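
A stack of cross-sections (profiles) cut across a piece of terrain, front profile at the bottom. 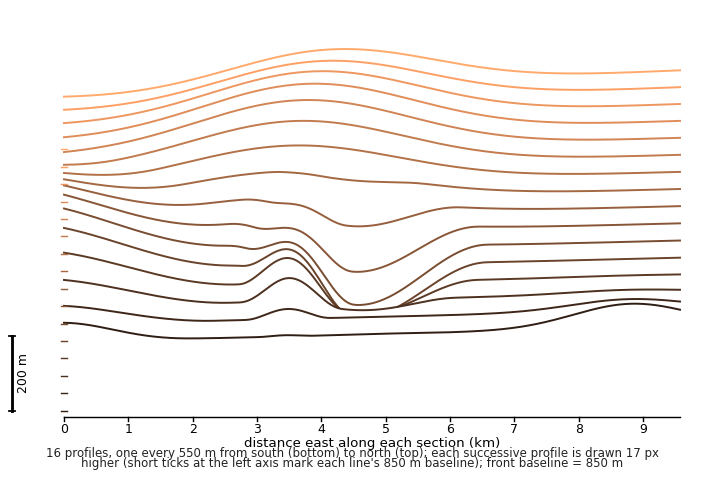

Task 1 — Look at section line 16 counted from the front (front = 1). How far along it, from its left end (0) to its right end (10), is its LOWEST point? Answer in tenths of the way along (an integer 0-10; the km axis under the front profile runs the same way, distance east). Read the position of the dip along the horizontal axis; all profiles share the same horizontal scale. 0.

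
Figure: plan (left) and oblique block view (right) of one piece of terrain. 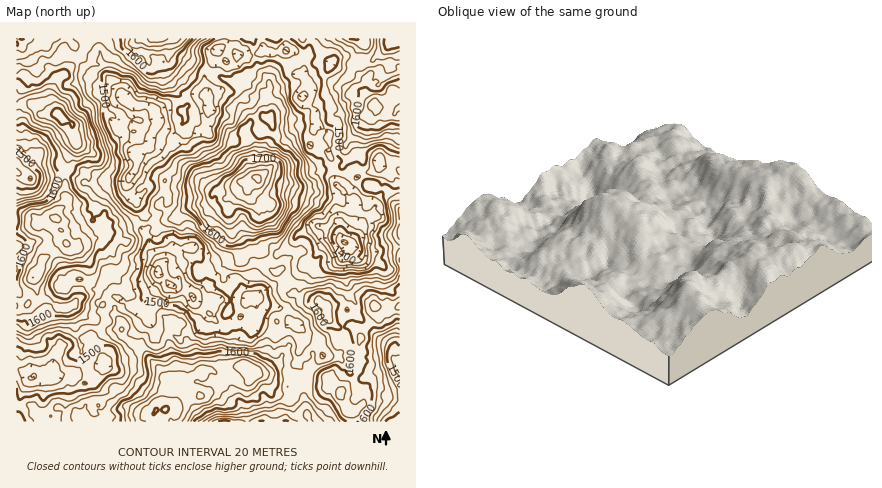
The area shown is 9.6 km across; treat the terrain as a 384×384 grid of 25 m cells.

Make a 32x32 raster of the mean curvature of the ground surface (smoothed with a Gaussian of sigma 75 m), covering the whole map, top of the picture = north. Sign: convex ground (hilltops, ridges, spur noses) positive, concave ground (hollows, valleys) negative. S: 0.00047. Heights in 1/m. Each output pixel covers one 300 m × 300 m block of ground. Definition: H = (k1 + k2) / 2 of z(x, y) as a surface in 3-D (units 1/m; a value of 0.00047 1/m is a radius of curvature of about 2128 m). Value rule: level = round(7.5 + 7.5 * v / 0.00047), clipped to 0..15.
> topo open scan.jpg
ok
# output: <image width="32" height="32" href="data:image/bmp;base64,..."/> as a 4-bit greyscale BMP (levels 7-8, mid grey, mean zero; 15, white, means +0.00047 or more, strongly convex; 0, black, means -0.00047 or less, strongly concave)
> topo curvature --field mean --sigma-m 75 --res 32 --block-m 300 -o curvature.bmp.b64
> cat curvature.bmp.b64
<image width="32" height="32" href="data:image/bmp;base64,Qk12AgAAAAAAAHYAAAAoAAAAIAAAACAAAAABAAQAAAAAAAACAAATCwAAEwsAABAAAAAAAAAAAAAAABEREQAiIiIAMzMzAERERABVVVUAZmZmAHd3dwCIiIgAmZmZAKqqqgC7u7sAzMzMAN3d3QDu7u4A////ADqlrGZa3I2paKg4Wzhvx0R8bny4vK3MjJ16qqk5fJ6IOWhWaFVIVm6nazxZbc1MfCEzdUl2aMqGaX+sOT6oabhFdWZwN02rn7q/6lWI1bihl3TcYlebemms3WXDsCTKgGmBO2V8sIFldTCmxHXF2TC5Q5ZK+HV3gVODVmRFltdyjKiXsupT7qZZR09SL7dn18pv+ziCibo2TYhWSZ6lP71ZlH9lPGg3FUhgGdj/mI+FvlBUd5h3AHmLWkeIR7bKd6/CNLKJkGjdeHiepFRJeBCq5ap2poQnlnbIhaZ8UgRpJon+iI5WdxB4Y4RKumAKVphKiXucS0Y1jKc3QJcCOMzOnIhLqGjNG6xJ/nQER2RF/95mbZZYep19OL+riEmXC2VK6nlSLmR5qaxtd5p4NUxgW7FoM5R2nLrKpou7FZ+4EEmjVXB8s9yJ3/qVN0lXVkmck6zGSWu5goq/3HhZlxWWBq7cUERnJmiJeGgGPVQGo0jvpniEhFULVlZnKC16Z1ho/YE3lEyETLscVkVF7KVc38qByMNNpxZq3plWlOudvp6ExUAwOLU7pIuwaEhfp0e2dzYClrdCM2a5cil+uG6UWoSRQazHlLy0rmZIp4k5ppnUhpjryaWEaqx1iQl5lWeHi1dZc3eGGCU0N1kFZEhXOFiHjpydUQAZKQlnZr8C"/>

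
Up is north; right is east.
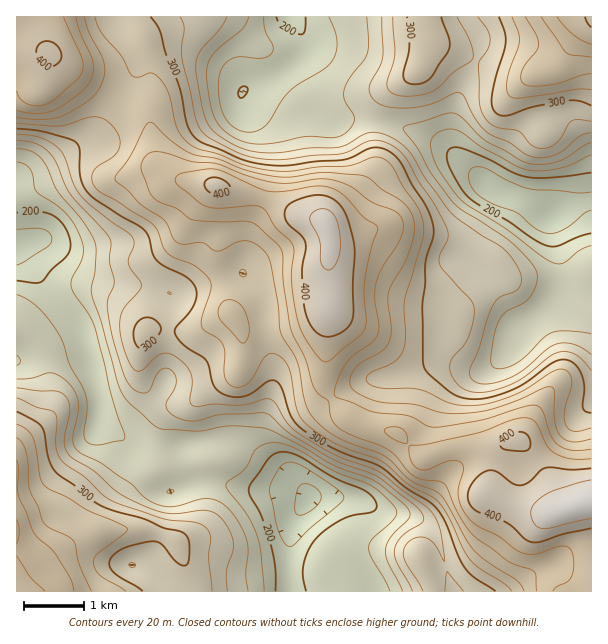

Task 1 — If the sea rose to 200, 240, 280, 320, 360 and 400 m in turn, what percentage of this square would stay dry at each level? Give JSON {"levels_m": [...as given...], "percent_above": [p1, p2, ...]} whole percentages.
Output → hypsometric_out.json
{"levels_m": [200, 240, 280, 320, 360, 400], "percent_above": [94, 73, 57, 36, 18, 5]}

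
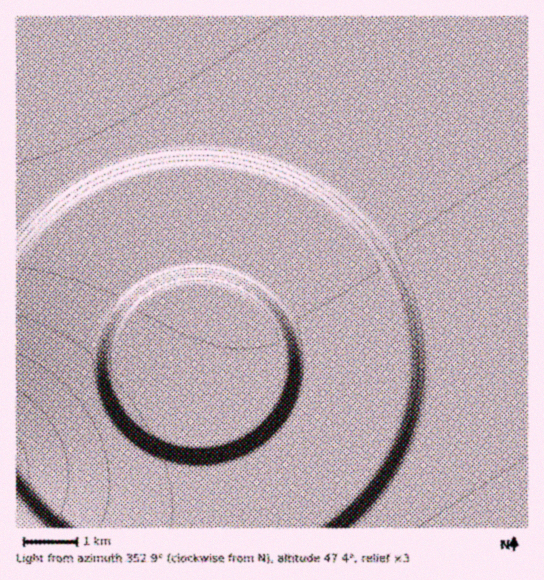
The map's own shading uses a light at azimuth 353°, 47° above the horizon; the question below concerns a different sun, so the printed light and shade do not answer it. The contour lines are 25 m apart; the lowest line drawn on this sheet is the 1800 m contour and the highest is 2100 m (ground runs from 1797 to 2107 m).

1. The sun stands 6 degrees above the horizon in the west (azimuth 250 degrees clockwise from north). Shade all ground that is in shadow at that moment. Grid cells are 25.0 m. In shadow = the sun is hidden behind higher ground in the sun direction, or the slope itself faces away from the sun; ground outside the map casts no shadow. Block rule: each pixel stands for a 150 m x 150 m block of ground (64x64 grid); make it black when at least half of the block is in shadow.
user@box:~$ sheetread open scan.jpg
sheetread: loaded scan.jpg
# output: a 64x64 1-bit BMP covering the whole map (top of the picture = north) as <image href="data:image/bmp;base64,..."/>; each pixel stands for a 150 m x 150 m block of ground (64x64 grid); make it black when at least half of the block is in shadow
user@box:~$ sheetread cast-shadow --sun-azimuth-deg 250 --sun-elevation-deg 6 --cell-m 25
<image width="64" height="64" href="data:image/bmp;base64,Qk0+AgAAAAAAAD4AAAAoAAAAQAAAAEAAAAABAAEAAAAAAAACAAATCwAAEwsAAAIAAAAAAAAA////AAAAAAAAAAAAAAAAAAAAAAAAAAAAAAAAAAAwAAAAAAAAABgAAAAAAAAADAAAAAAAAAAOAAAAAAAAAAcAAAAAAAAAA4AAAAAAAAADwAAAAAAAAAHAAAAAAAAAAeAAAAAAAwAA4AAAAAADwADwAAAAAAHgAPAAAAAAAPgAcAAAAAAAfAB4AAAAAAB+AHgAAAAAAH4AeAAAAAAAPwB4AAAAAAA/gHgAAAAAAD+AfAAAAAAAP4B8AAAAAAA/gHwAAAAAAH+AfAAAAAAAf4B4AAAAAAD/gHgAAAAAAP+A+AAAAAAB/wD4AAAAAAP/APgAAAAAD/4B8AAAAAA//AHwAAAAB//4A/AAAAAD/+AD4AAAAAAOAAfgAAAAAAAAB8AAAAAAAAAPgAAAAAAAAB+AAAAAAAAAPwAAAAAAAAB+AAAAAAAAAPwAAAAAAAAB+AAAAAAAAAfwAAAAAAAAH8AAAAAAAAB/gAAAAAAAAf4AAAAAAAAf8AAAAAAAAP+AAAAAAAAAAAAAAAAAAAAAAAAAAAAAAAAAAAAAAAAAAAAAAAAAAAAAAAAAAAAAAAAAAAAAAAAAAAAAAAAAAAAAAAAAAAAAAAAAAAAAAAAAAAAAAAAAAAAAAAAAAAAAAAAAAAAAAAAAAAAAAAAAAAAAAAAAAAAAAAAAAAAAAAAAAAAAAAAAAAAAAAAAAA=="/>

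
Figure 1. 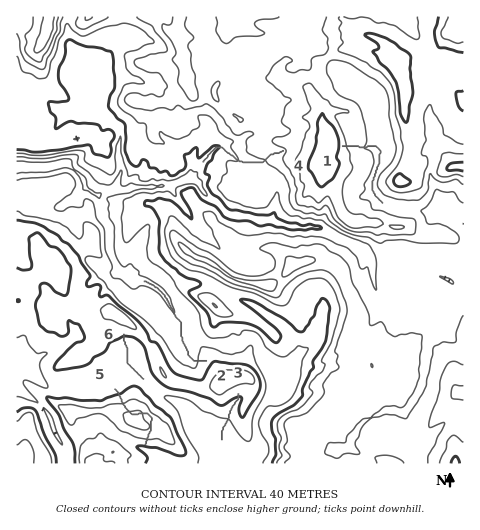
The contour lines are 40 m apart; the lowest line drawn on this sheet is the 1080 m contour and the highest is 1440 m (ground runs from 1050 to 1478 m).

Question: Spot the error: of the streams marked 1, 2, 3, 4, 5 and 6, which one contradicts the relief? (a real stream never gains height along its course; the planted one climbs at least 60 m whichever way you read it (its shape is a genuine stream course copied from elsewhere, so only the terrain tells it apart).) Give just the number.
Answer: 5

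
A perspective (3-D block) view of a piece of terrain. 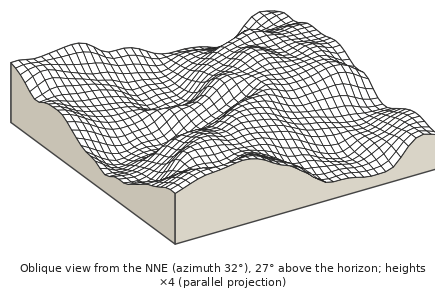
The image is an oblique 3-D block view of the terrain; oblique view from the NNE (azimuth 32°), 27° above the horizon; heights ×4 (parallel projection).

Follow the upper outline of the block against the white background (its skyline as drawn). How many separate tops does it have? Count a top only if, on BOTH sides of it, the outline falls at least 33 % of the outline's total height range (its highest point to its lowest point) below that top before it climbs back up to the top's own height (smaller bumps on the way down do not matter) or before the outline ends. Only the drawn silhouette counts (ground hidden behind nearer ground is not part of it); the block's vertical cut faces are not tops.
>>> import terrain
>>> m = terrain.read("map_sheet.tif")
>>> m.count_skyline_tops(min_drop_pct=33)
1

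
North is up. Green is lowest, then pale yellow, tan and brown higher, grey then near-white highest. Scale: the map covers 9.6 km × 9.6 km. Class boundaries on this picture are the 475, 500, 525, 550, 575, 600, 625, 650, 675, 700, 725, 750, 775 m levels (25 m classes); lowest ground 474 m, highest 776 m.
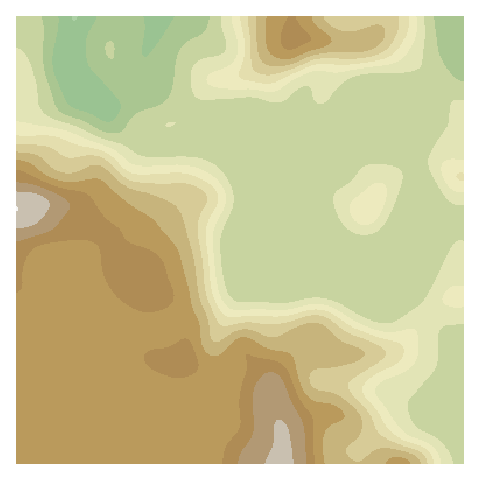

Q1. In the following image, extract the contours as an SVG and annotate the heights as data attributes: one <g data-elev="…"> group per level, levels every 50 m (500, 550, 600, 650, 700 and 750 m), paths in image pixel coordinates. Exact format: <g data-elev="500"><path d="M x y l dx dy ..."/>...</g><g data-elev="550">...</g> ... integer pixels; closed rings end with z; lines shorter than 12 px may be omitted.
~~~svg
<g data-elev="500"><path d="M97 17l-10 19-1 18 5 15 29 34 1 5-3 7-5 5-4 2-6-1-13-8-17-6-5-3-3-6-10-22-2-12 0-12 5-25 0-10"/><path d="M174 17l-15 24-11 14-3 2-3-5 3-24-2-11"/></g><g data-elev="550"><path d="M453 463l-3-10-8-11-28-17-4-9-2-12 2-5 21-24 5-8 2-10 0-21 2-7 6-3 17-3"/><path d="M463 241l-5 0-6 6-17 34-13 21-22 16-9 5-9 0-11-3-34-18-14-4-12 0-28 5-40-1-7-1-6-4-3-7-5-24-1-29 11-28 2-10-3-14-9-14-11-8-14-5-15-2-29 1-12-1-18-11-24-8-21-10-30-11-6-5-3-6-3-21-7-24-5-8-7-4"/><path d="M360 235l9 0 7-3 6-5 6-9 7-16 8-22-1-7-4-5-16-4-17 2-4 3-10 12-16 12-1 4 0 7 6 17 9 9z"/><path d="M166 126l6 0 3-3-2-1-5 1-3 2z"/><path d="M463 100l-7 0-4 3-4 22-16 25-4 12 4 12 14 23 8 7 9 1"/><path d="M221 17l1 10 4 16 0 6-5 5-20 5-8 7-2 7 0 9 2 9 3 6 10 3 45-3 27 6 8-3 14-12 7-2 4 3 3 12 6 3 7-3 15-18 12-6 16-3 36-2 13-4 3-5 3-23-1-23"/></g><g data-elev="600"><path d="M434 463l-3-8-5-6-25-10-12-9-12-19-14-19 0-6 6-7 26-14 6-5 3-10-4-6-42-14-26-17-11-3-10 0-21 5-12 1-26 0-21 1-4-1-5-4-7-11-3-11-6-49 1-17 10-18 1-6-2-8-6-8-13-7-14-4-40 1-11-1-7-4-13-12-7-5-29-8-20-7-10-2-29 0"/><path d="M463 173l-4 0-3 3 3 3 4 1"/><path d="M241 17l4 32-1 10-5 17 6 4 22 4 9-2 39-18 36 0 24-3 13-4 9-7 9-14 3-9 0-10"/></g><g data-elev="650"><path d="M420 463l-2-5-5-4-25-6-12 2-18 12-4-1-6-6-2-4 1-4 10-9 5-7 0-8-2-7-7-10-13-10-7-3-19-5-4-5-1-7 3-5 3-2 21-2 20-5 7-5 1-4-4-5-20-8-18-15-7-3-8 1-34 14-7-1-15-6-9-1-8 3-16 9-5-1-3-5-2-16-9-22-5-38-10-38-5-11-5-6-20-9-28-9-21-17-6-4-7 0-16 7-12 1-10-4-16-14-21-3"/><path d="M256 17l1 28 2 11 5 7 8 3 18-1 19-9 11-2 15-2 21 1 11-2 11-6 7-9 0-7-4-4-7 0-20 6-10 0-14-6-4-4-2-4"/></g><g data-elev="700"><path d="M315 463l-2-44-14-22-12-27-3-5-6-3-30-8-3 2 2 7 0 7-7 26 0 30-3 6-11 15-3 16"/><path d="M172 377l8 1 7-1 7-4 4-4 0-6-3-10-5-11-3-3-5 0-15 8-16 3-6 5 0 6 5 6 9 6z"/><path d="M17 292l4-4 3-22 4-10 5-7 13-5 35-4 11 2 6 4 5 25 4 12 9 12 13 11 14 6 11 0 15-6 4-5 1-4-9-32-4-7-10-8-24-9-8-12-16-14-14-20-7-3-27-6-30-14-8-2"/><path d="M288 17l-6 14-1 9 2 7 7 3 16-7 5-4-11-14-4-8"/></g><g data-elev="750"><path d="M294 463l-6-34-4-6-5-3-2 0-2 4-2 21-8 18"/><path d="M17 229l12-3 9-4 9-11 2-7-3-5-7-4-22-3"/></g>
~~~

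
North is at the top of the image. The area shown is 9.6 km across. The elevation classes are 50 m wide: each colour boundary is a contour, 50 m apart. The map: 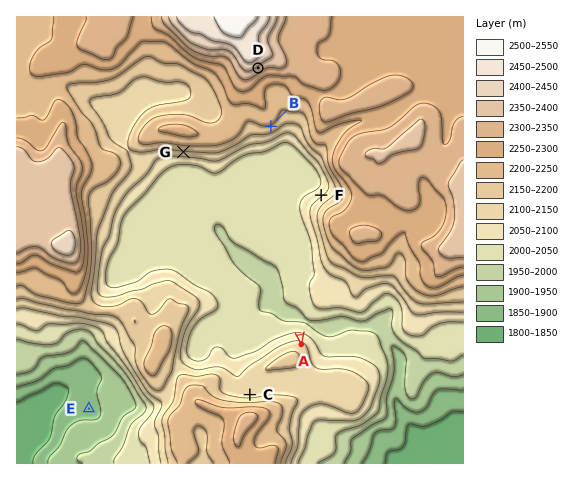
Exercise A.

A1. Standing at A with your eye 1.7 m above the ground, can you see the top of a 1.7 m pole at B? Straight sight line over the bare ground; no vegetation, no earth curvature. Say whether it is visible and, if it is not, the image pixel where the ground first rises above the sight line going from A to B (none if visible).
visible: true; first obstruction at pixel None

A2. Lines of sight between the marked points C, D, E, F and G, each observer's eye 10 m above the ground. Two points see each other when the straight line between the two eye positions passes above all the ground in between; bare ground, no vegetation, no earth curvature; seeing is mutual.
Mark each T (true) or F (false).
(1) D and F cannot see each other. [F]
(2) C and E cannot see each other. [T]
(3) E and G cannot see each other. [T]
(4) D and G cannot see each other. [T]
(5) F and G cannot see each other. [F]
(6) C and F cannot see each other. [T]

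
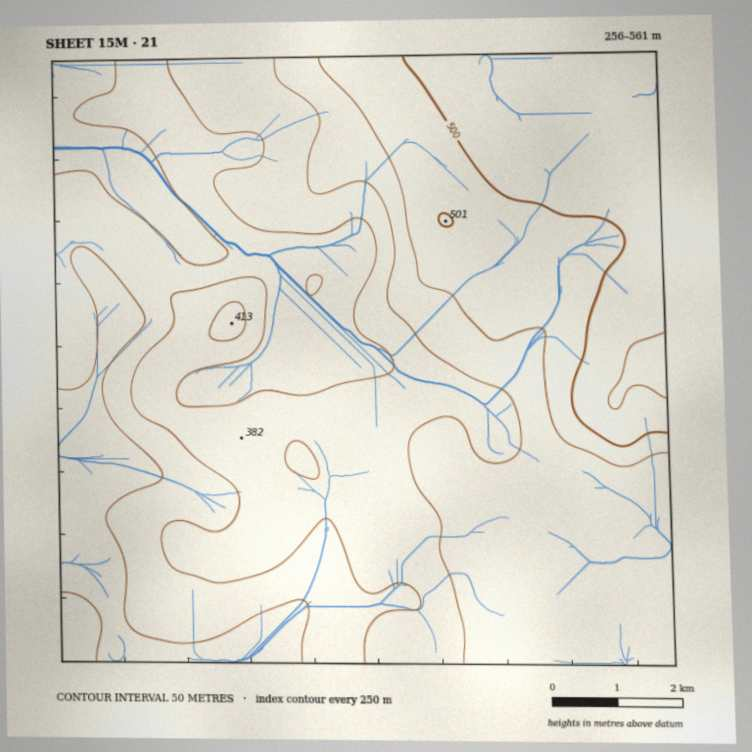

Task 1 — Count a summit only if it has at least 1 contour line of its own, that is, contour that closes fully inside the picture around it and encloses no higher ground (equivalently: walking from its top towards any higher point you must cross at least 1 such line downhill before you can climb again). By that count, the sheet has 1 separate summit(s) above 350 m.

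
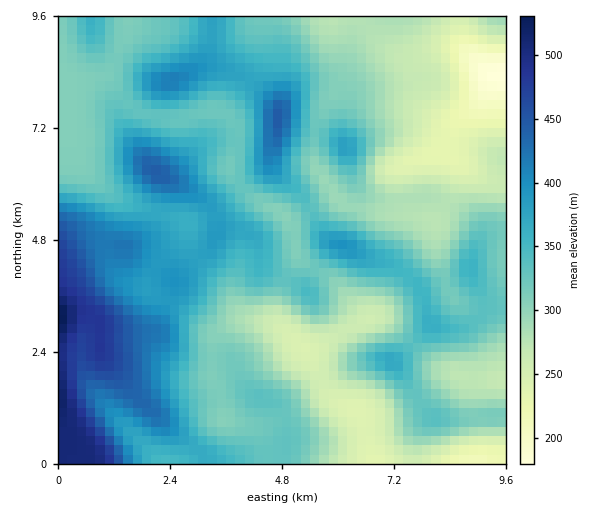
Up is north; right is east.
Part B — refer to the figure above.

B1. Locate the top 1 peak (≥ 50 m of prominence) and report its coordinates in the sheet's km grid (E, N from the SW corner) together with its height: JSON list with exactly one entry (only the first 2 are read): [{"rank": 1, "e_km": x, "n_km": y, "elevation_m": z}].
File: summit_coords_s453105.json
[{"rank": 1, "e_km": 4.71, "n_km": 7.44, "elevation_m": 447}]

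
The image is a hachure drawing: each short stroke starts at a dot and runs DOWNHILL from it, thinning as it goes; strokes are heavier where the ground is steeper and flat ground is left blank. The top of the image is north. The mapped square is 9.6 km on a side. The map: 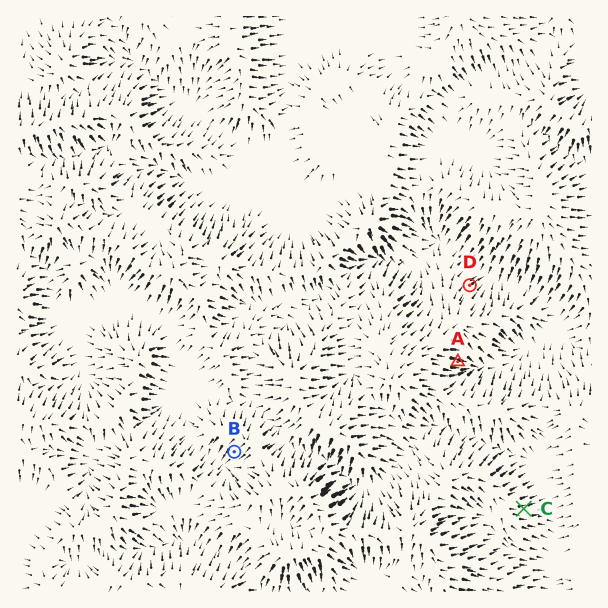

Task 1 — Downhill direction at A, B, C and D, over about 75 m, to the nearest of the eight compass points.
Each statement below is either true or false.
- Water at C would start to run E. true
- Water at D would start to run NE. true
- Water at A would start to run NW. false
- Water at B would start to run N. false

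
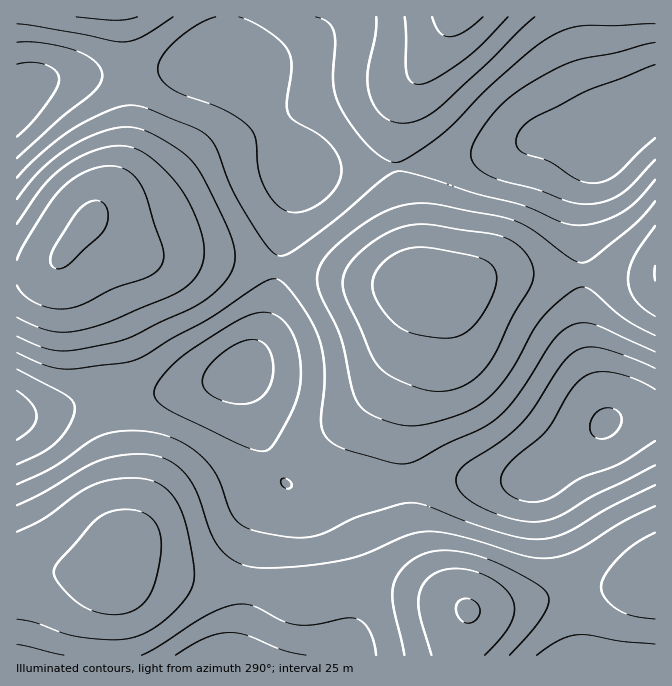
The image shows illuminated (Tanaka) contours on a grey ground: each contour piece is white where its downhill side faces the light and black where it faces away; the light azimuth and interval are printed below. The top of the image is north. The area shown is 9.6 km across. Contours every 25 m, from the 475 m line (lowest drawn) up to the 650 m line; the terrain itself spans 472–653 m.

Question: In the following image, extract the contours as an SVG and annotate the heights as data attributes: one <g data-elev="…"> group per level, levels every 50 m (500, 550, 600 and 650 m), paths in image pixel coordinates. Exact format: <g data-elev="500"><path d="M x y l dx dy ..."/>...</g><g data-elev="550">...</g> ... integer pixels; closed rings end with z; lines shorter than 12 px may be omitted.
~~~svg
<g data-elev="500"><path d="M655 441l-33 22-42 15-25 17-11 6-14 1-13-3-11-7-5-9 1-8 4-8 10-10 29-25 8-10 18-32 7-8 7-6 13-4 16 1 21 6 20 10"/><path d="M234 404l-15-5-12-7-5-9 2-10 12-15 18-13 15-5 11 1 7 6 5 11 1 14-3 13-6 10-9 6-10 3z"/><path d="M17 391l15 12 3 7 2 7-2 6-4 5-14 12"/><path d="M655 138l-40 38-10 5-11 2-15-3-30-19-25-8-6-5-2-6 1-7 4-7 14-11 53-27 67-25"/><path d="M17 64l15-2 13 3 10 5 4 8-2 10-10 15-15 19-15 15"/></g><g data-elev="550"><path d="M176 655l29-17 14-4 11-2 15 3 37 15 24 5"/><path d="M655 485l-46 23-42 24-15 6-15 1-15-1-20-5-35-11-40-16-15-3-12 1-40 12-33 16-15 5-22 0-35-6-13-6-8-8-5-10-12-32-7-10-10-10-11-9-14-7-15-5-15-3-25 0-20 5-12 6-34 25-37 17"/><path d="M17 353l27 12 20 4 13 0 55-8 13-6 27-17 37-19 53-36 8-4 7 0 10 7 13 18 13 19 7 17 3 15 2 18-4 49 1 8 3 6 8 7 12 6 45 13 12 2 8-1 8-3 29-16 35-16 15-10 10-10 11-14 36-54 8-9 10-6 12-2 11 2 60 27"/><path d="M655 180l-18 21-15 11-23 10-22 3-17-3-40-18-45-11-58-18-20-4-15 9-43 37-35 27-16 10-8 2-6-3-7-7-23-36-14-25-14-37-6-10-14-10-52-21-12-2-14 2-38 17-15 10-18 14-30 30"/><path d="M17 24l107 18 8-1 10-4 31-20"/><path d="M315 17l12 5 7 10 1 11-2 40 3 14 6 13 13 20 15 18 14 10 11 5 13-5 32-22 59-58 35-30 20-13 15-7 13-2 73-2"/></g><g data-elev="600"><path d="M510 655l21-23 12-17 6-13-2-8-4-6-9-6-39-20-27-9-23-3-17 2-13 6-13 10-7 12-2 10 0 12 11 53"/><path d="M17 619l18 4 29 10 15 4 33 3 20-2 22-10 22-18 14-18 3-8 1-10-6-42-8-25-6-10-7-8-8-6-10-3-12-2-15 0-14 2-13 4-17 9-34 26-27 13"/><path d="M655 533l-20 11-15 13-14 17-5 13 1 7 3 4 14 12 15 6 21 3"/><path d="M426 390l21 1 18-6 17-13 13-18 17-37 18-29 4-11-1-10-5-10-8-10-10-7-18-6-57-9-13-1-12 1-17 5-18 10-18 15-11 13-3 12 1 13 31 69 7 8 10 7 18 8z"/><path d="M17 317l23 11 18 4 20-1 26-8 65-26 15-9 9-8 6-8 4-10 1-10-2-15-5-17-8-18-10-15-12-15-15-14-13-8-12-4-13 0-16 3-16 7-16 9-22 21-27 38"/><path d="M655 226l-21 31-5 11-1 10 2 12 5 10 9 8 11 8"/><path d="M405 17l2 56 4 9 7 2 7-1 10-4 29-19 18-16 26-27"/></g><g data-elev="650"><path d="M463 622l5 1 5-1 4-4 3-4-2-9-8-6-8 0-6 6 1 9z"/><path d="M56 268l6 0 6-3 36-34 3-8 1-8-2-8-4-5-7-2-7 2-8 6-6 9-23 36 0 11z"/></g>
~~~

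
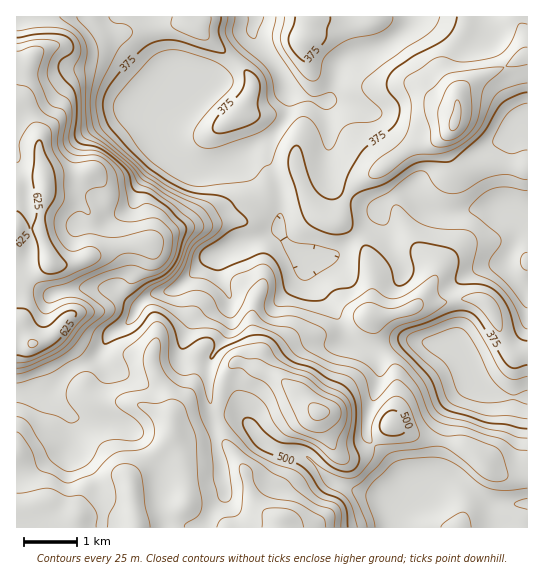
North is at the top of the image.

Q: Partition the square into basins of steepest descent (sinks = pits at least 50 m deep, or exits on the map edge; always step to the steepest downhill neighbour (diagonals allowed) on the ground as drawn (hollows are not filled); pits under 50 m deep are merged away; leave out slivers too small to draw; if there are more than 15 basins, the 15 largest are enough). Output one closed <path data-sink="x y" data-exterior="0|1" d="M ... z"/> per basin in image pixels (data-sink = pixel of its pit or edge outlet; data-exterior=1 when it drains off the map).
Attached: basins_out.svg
<path data-sink="257 17" data-exterior="1" d="M527 16l-511 1 1 511 511-1-1-51-21 0-9-3-34-26-46-11-26-13 5-16 1-26-2-12-16-30-8-21-3-1 4-18 0-29-3-11-9-20-11-11-12-6 10-25 12-16 23-12 25-20 11-5 16-3 18-12 5-15 0-19 10-11 61-29z"/><path data-sink="527 218" data-exterior="1" d="M527 56l-4 0-17 11-28 10-11 7-10 11 0 19-2 9-9 12-12 6-16 3-11 5-25 20-23 12-8 9-14 32 12 6 11 11 7 12 5 19 0 29-4 16 2 2 33-5 16-8 58-5 9 4 6 7 15 35 7 7 14-1z"/><path data-sink="469 371" data-exterior="0" d="M477 299l-58 5-16 8-32 6 8 21 17 34 1 25-6 25 26 13 46 11 34 26 9 3 21 0 1-123-14-1-7-7-15-35-6-7z"/>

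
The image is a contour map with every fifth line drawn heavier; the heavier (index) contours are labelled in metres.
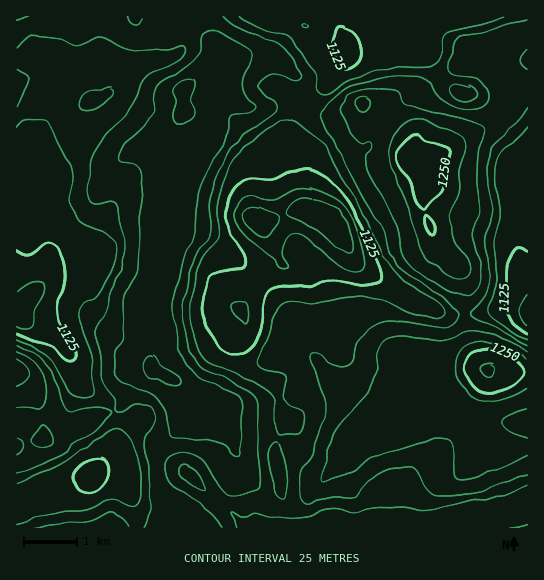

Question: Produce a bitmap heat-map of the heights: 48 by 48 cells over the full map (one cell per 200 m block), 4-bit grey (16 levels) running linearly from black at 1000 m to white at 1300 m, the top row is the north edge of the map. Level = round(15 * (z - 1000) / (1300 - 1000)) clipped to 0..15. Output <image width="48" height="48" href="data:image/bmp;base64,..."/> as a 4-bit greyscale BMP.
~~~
<image width="48" height="48" href="data:image/bmp;base64,Qk32BAAAAAAAAHYAAAAoAAAAMAAAADAAAAABAAQAAAAAAIAEAAATCwAAEwsAABAAAAAAAAAAAAAAABEREQAiIiIAMzMzAERERABVVVUAZmZmAHd3dwCIiIgAmZmZAKqqqgC7u7sAzMzMAN3d3QDu7u4A////AIiImZmZmZmZqZiHd3d3dnd3d3d3dmZ3d3d3iIiZiJmZqYiIiIiId3h3d3d3d3d3dnd3d3eId5mpmIiIiIiJmIiIiIiIiId3d3d3dmZ3d5mZiImZmHiZqZmYiIiZmZmIh4d3ZmZmZ5mYeJqqmHiaqqqZiImZqqqZmJiHdmZmZ5mHiJqqmHiZqqqpmZmZqqqqqaqZh2ZmeJmYiaqqmHiJqqqqqpmaqqqqqqqqmHdmeJmZmqqqmHiImqqqqqqqqqqqqqqqqZh3eJqqqqqqmIiImqqqqqqqqqqqqqqqmZmIiJmqqqqqmHd4mqqqqqqqqqqqqqqqmZmZiImqqqqqmHd4iaqqqqqqqqqqqqqqmIiZmZqru7uqmHeIiaqqqqqqqqu7qqqqh3iJqqq7u7qpiHiImaqqqqqqq7zMu7uph3iaqru7uqqYd3iImZqqqqq6q83d3Muodniaq7y7qZiHd3iImZmqqqq7vN7u3bqXZniaq8u6mHd3eIiJmZmaqqqqvN7t3Kl3Zniqq7uql3ZmeIiJmImaqqqqq83dy3ZmZnmqqruqh2ZmZ4iIiIiaqqqqqru7qFVmZ4maqrupdmZVZ4iIiIiZqqqZmqqZhkVmZ4iaq7updmZVZ4iIiZiImZiIiZmHZUVWZ4iaq7updmVVZ4iIiIiIiHd3iZh2ZVVWZ3iKqrqphmVVZnd3d4iId3d4mqmHZVVWZ3eJqqqqh2ZWZmZmZ3d3d3iJqqqHZWVWZmd5qqqqh2ZmZmZmZmZmZ4mru7qXZmZmZmZ4mqqql2ZmZVVVVVVWeJq7zLqHZmZmZmZ4mqqqmHZmZVVVVURWiau8zLqHZmZmZmd4mqqqqYdmVFVVVDRXiqvMy6mHZmZmd3d4mqqqqYdlREVVQzRnmqvMy6mHZmZnd4iJmqqqqodUM0REMzV4mrzcuqqXZmZ3eIiJmqqqqodUNEQzM0Z5qrzMu6qXZmd3eImZmqqqqodURVRDRFeJqrzcy6qXZmZ3eJmZmqqqqodmVmVVVWiaq83dy6qXZmZneJmpmqqqqpd2ZmZmZniqq83dy6qHZmd3eImqqqqqqph2ZmZmZ4mqrN3dy6qHZnd3eImqqqqruql3ZmZmZ5mqvN3dzLqHd3d3iImaqqqru6qHd2ZneJqqvN3dzLqYd3d3iIiaqqqru6qYd3d3iZqqq83MzLqZh3d4iIiJqqq7u6qpmHd4iaqqq8zLu6qpmIiIiIiImaq8u6qqqYiImaq6qru6qqqqmYiIiZmYmaq8u6qqqpiImau7qqqqmYmaqZiIiJmZiaq7u7qqmYiIiJq7qqqZh3iaqZmIiImZiZq7u7qqmIiId4maqqqYiIiaqpmYiIiIiZmru7qqmZmYd3d4iZiImZmqqYiImZiIiImZq7qqqZmHd2Z3d3d4mqqqmYiImZiIiZmZmrqqqpmHdmZnd2Z3iaqqmZiJmZmZmZmZmqqqqZh3dmZndmd3iaqqqZmZmZmZmZmZqqqZiHd3dmZ3d3d3eImZqpmZqqqpmZmaqqmId3d3dmd3d3d3d3d4mQ=="/>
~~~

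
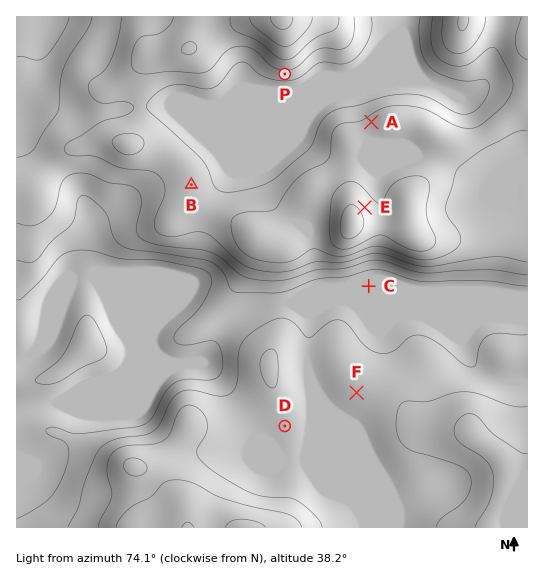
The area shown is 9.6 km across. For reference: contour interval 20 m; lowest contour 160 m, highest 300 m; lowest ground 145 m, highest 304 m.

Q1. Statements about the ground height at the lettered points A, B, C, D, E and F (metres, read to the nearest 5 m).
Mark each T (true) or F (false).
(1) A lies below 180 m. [F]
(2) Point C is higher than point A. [F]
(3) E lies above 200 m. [T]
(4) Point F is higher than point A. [F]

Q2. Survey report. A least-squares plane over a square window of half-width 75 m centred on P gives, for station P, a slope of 6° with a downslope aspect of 181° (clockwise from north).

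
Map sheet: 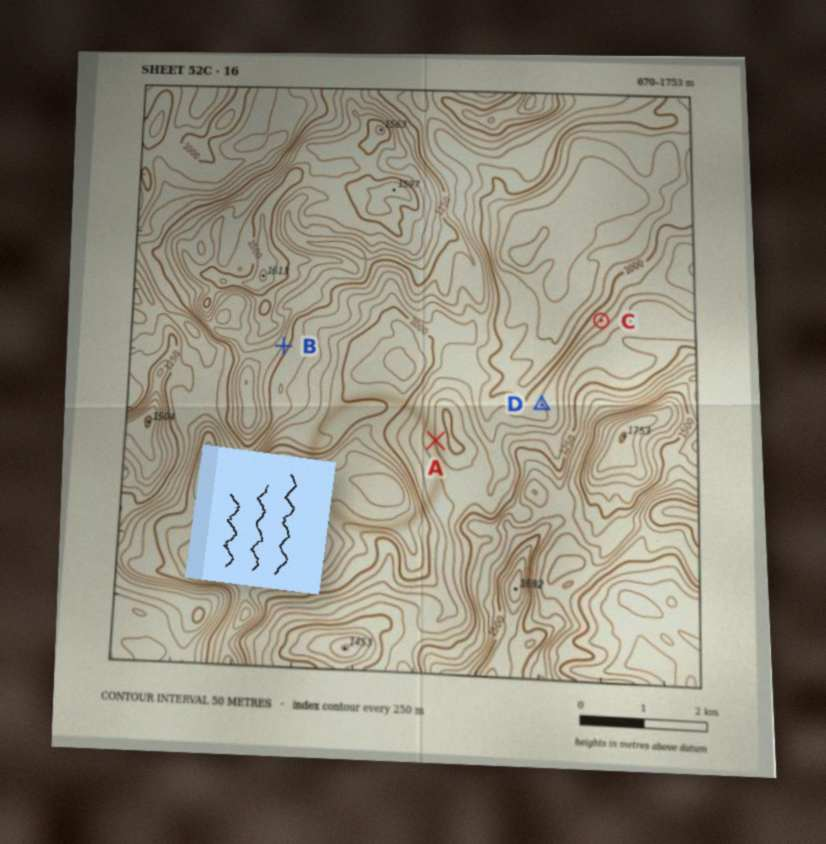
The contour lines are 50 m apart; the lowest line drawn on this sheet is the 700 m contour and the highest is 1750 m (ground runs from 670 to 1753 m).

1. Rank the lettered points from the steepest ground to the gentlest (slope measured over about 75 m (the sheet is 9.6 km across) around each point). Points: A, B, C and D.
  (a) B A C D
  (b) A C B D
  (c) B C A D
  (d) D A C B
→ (c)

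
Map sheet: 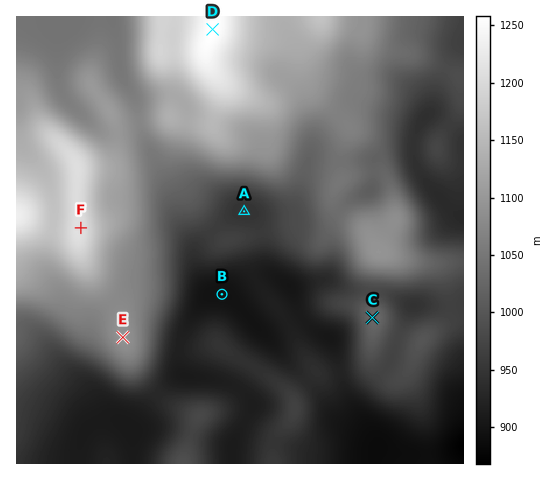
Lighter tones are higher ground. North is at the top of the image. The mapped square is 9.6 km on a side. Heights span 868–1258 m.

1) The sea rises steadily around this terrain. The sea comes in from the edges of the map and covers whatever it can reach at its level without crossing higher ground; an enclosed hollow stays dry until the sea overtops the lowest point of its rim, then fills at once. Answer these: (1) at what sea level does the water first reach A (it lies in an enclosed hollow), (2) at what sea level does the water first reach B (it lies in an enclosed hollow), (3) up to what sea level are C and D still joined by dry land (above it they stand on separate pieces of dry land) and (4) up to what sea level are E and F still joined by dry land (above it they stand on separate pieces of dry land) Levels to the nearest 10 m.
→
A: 960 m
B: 920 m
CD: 980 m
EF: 1080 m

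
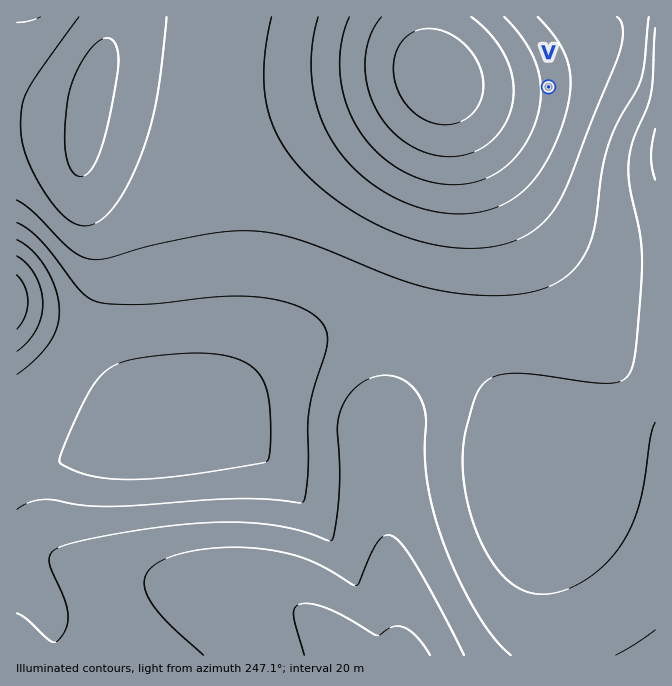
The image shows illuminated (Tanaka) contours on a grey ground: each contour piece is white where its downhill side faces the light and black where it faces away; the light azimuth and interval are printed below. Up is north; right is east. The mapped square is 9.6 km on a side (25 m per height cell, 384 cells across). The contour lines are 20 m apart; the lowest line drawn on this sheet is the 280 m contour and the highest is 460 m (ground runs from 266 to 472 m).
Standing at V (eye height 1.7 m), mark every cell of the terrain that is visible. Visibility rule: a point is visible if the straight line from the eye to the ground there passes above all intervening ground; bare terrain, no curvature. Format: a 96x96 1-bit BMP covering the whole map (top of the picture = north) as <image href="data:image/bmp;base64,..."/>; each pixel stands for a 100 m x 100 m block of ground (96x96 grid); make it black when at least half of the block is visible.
<image width="96" height="96" href="data:image/bmp;base64,Qk2+BAAAAAAAAD4AAAAoAAAAYAAAAGAAAAABAAEAAAAAAIAEAAATCwAAEwsAAAIAAAAAAAAA////AAAAAAAAAAAAAAAAAAAAAAAAAAAAAAAAAAAAAAAAAAAAAAAAAAAAAAAAAAAAAAAAAAAAAAAAAAAAAAAAAAAAAAAAAAAAAAAAAAAAAAAAAAAAAAAAAAAAAAAAAAAAAAAAAAAAAAAAAAAAAAAAAAAAAAAAAAAAAAAAAAAAAAAAAAAAAAAAAAAAAAAAAAAAAAAAAAAAAAAAAAAAAAAAAAAAAAAAAAAAAAAAAAAAAAAAAAAAAAAAAAAAAAAAAAAAAAAAAAAAAAAAAAAAAAAAAAAAAAAAAAAAAAAAAAAAAAAAAAAAAAAAAAAAAAAAAAAAAAAAAAAAAAAAAAAAAAAAAAAAAAAAAAAAAAAAAAAAAAAAAAAAAAAAAAAAAAAAAAAAAAAAAAAAAAAAAAAAAAAAAAAAAAAAAAAAAAAAAAAAAAAAAAAAAAAAAAAAAAAAAAAAAAAAAAAAAAAAAAAAAAAAAAAAAAAAAAAAAAAAAAAAAAAAAAAAAAAAAAAAAAAAAAAAAAAAAAAAAAAAAAAAAAAAAAAAAAAAAAAAAAAAAAAAAAAAAAAAAAAAAAAAAAAAAAAAAAAAAAAAAAAAAAAAEAAAAAAAAAAAAAAAOAAAAAAAAAAAAAAAOAAAAAAAAAAAAAAAfAAAAAAAAAAAAAAA/AAAAAAAAAAAAAAD/gAAAAAAAAAAAAAH/wAAAAAAAAAAAAAP/wAAAAAAAABAAAAP/4AAAAAAAADgAAAf/4AAAAAAAADwAAAf/8AAAAAAAAD4AAAP/+AAAAAAAAD8AAAP//AAAADAAAD+AAAH//gAAAfwAAD/AAAD//wAAB/4AAD/AAAB//4AAf/8AAD/AAAA///gH//+AAD/AAAAf//////+AAD/AAAAP///////AAD/AAAAH///////AAD/AAAAD///////AAD+AAAAB///////AAD+AAAAB///////gAD8AAAAA///////gAD4AAAAA///////gAD4AAAAA///////gADwAAAAA///////gADgAAAAA///////gADAAAAAA///////gAAAAAAAA///////wAAAAAAAA///////wAAAAAAAA///////wAAAAAAAA///////wAAAAAAAB///////4AAAAAAAB///////8AAAAAAAB///////8AAAAAAAB////////AAAAAAAD////////wAAAAAAD/////////8AAAAAD/////////8AAAAAD/////////8AAAAAD/////////8AAAAAH/////////8AAAAAH/////////8AAAAAH/////////8AAAAAH/////////8AAAAAH/////////8AAAAAP/////////8AAAAAP/////////8AAAAAP///////+AcAAAAAP///////8AMAAAAAP///////8AMAAAAAP///////8AEAAAAAP///////8AEAAAAAP///////8AEAAAAAP///////8AEAAAAAP///////8AEAAAAAP///////8AEAAAAAP///////8AEAAAAAP///////8AE="/>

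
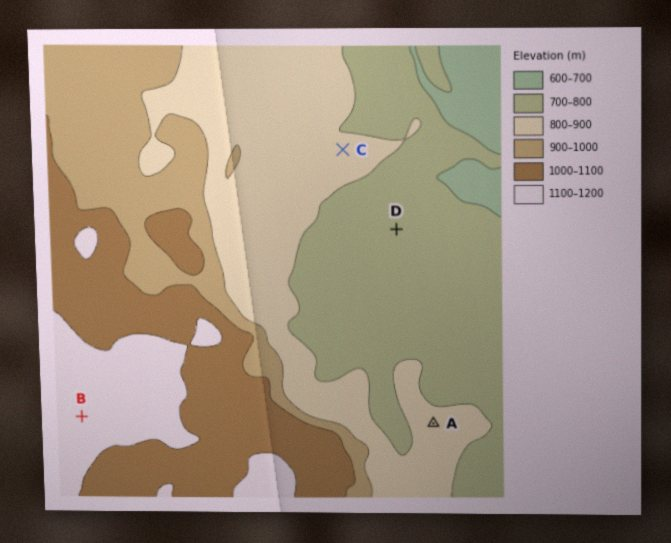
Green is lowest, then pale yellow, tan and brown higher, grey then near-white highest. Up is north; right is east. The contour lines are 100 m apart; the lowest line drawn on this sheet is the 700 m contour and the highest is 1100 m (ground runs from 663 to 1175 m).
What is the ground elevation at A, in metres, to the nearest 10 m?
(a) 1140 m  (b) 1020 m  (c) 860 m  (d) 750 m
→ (c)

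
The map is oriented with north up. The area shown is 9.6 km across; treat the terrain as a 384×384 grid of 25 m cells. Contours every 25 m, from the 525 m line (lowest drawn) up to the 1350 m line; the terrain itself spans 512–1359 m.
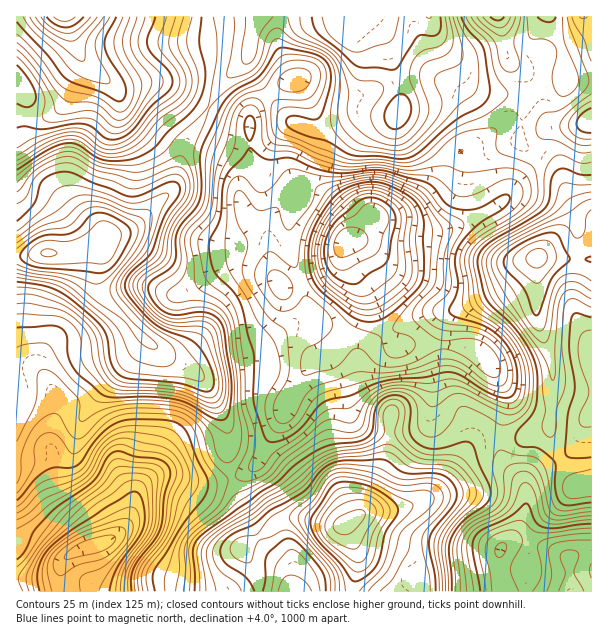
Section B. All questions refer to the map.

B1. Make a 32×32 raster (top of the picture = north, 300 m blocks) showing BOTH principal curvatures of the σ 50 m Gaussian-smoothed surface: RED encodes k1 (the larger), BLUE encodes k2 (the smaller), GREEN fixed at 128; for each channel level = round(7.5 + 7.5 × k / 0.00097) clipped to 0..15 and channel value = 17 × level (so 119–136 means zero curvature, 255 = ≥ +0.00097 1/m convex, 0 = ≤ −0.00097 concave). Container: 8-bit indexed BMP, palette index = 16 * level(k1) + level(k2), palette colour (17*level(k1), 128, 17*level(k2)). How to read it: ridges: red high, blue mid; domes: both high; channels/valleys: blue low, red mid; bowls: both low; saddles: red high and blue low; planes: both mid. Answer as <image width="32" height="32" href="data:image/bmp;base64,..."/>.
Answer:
<image width="32" height="32" href="data:image/bmp;base64,Qk02CAAAAAAAADYEAAAoAAAAIAAAACAAAAABAAgAAAAAAAAEAAATCwAAEwsAAAABAAAAAAAAAIAAABGAAAAigAAAM4AAAESAAABVgAAAZoAAAHeAAACIgAAAmYAAAKqAAAC7gAAAzIAAAN2AAADugAAA/4AAAACAEQARgBEAIoARADOAEQBEgBEAVYARAGaAEQB3gBEAiIARAJmAEQCqgBEAu4ARAMyAEQDdgBEA7oARAP+AEQAAgCIAEYAiACKAIgAzgCIARIAiAFWAIgBmgCIAd4AiAIiAIgCZgCIAqoAiALuAIgDMgCIA3YAiAO6AIgD/gCIAAIAzABGAMwAigDMAM4AzAESAMwBVgDMAZoAzAHeAMwCIgDMAmYAzAKqAMwC7gDMAzIAzAN2AMwDugDMA/4AzAACARAARgEQAIoBEADOARABEgEQAVYBEAGaARAB3gEQAiIBEAJmARACqgEQAu4BEAMyARADdgEQA7oBEAP+ARAAAgFUAEYBVACKAVQAzgFUARIBVAFWAVQBmgFUAd4BVAIiAVQCZgFUAqoBVALuAVQDMgFUA3YBVAO6AVQD/gFUAAIBmABGAZgAigGYAM4BmAESAZgBVgGYAZoBmAHeAZgCIgGYAmYBmAKqAZgC7gGYAzIBmAN2AZgDugGYA/4BmAACAdwARgHcAIoB3ADOAdwBEgHcAVYB3AGaAdwB3gHcAiIB3AJmAdwCqgHcAu4B3AMyAdwDdgHcA7oB3AP+AdwAAgIgAEYCIACKAiAAzgIgARICIAFWAiABmgIgAd4CIAIiAiACZgIgAqoCIALuAiADMgIgA3YCIAO6AiAD/gIgAAICZABGAmQAigJkAM4CZAESAmQBVgJkAZoCZAHeAmQCIgJkAmYCZAKqAmQC7gJkAzICZAN2AmQDugJkA/4CZAACAqgARgKoAIoCqADOAqgBEgKoAVYCqAGaAqgB3gKoAiICqAJmAqgCqgKoAu4CqAMyAqgDdgKoA7oCqAP+AqgAAgLsAEYC7ACKAuwAzgLsARIC7AFWAuwBmgLsAd4C7AIiAuwCZgLsAqoC7ALuAuwDMgLsA3YC7AO6AuwD/gLsAAIDMABGAzAAigMwAM4DMAESAzABVgMwAZoDMAHeAzACIgMwAmYDMAKqAzAC7gMwAzIDMAN2AzADugMwA/4DMAACA3QARgN0AIoDdADOA3QBEgN0AVYDdAGaA3QB3gN0AiIDdAJmA3QCqgN0Au4DdAMyA3QDdgN0A7oDdAP+A3QAAgO4AEYDuACKA7gAzgO4ARIDuAFWA7gBmgO4Ad4DuAIiA7gCZgO4AqoDuALuA7gDMgO4A3YDuAO6A7gD/gO4AAID/ABGA/wAigP8AM4D/AESA/wBVgP8AZoD/AHeA/wCIgP8AmYD/AKqA/wC7gP8AzID/AN2A/wDugP8A/4D/AKN0kaiVocjaloTGlXX3lIRzc/Wlk3TX6IOXgZXIl5OGxXBwpqWx2Pq1c8i4uMeEhHCD9tqlhOfHhHaBptqXc5b4xWBgYGBzptXW+vratYVgk+jnyIaFxrNTY0FzxIFRgaPH17WTcGBitLWluPj15sD3/cnHdWSktHNSYnCj1JRzpZaVhZaWgHLHtXNylKf49sXZyfv35djZx8XXw5D3+aeWhLaWlJVxkcindZSilZaGhNnJyra06fro59ilYJfr+Malt9q1cmNwgZOE1KBQhIWk+7ilg3Om2beVlIJhtce3hZWm+JVgp5WDlqjqt4CjmJPFt8XYpnOEs5WVtJW1pHWGZHX4tXGFloWFltbIo5F1pqNicPKTQ2SWp5XGyMiVhqeUldnGhHV1ZFKi9MWFYVOmt2OC+cdyhoeXx8PWyJZ0mJZ1hdS0dHNjZPf2gYRjcqaolML9+sOlyfjFgKP2loaXhXSGlOfYx+f2+vqAlKeSlYaGosTWxKbYlVBghfi3loaElaiky8nI2NfpyICFuYR0dJakcHGEp7aCUFKU9qd1dnWWhoTHp9j4t8e2cJaohYd1lpd1Y3OhkGBQVLX2hnSHdmRic7X39tTV6tiBlpaWh6fGtsWWhaWUY2SF+PeEg3aGY3XH9/eDMIPG1ZSWhLa4+MWTpebn6ebUttb552GDdHN0x/fzkVBRkpOWl4ZipPamcWN0daalk7W4p8bmYIWklaS1xeNgUZO0hYWEdGH15FCDh3VThJV0hrint8aSpfj699e56cbH5rV1dpaGlfi0UIWXhHWGlsbn+vrq68THt+rGxsjZybiEQmSGl5aW97RAQXOElqiFo7S3yOn4lXWDpHSGyer395RklKSEhobX5mKBpGJ0pKORkIBzldbVloWVhrbYloP297fGlGGmhaf4pXEwQGCDyLmWcWBxkrW3tbmntpWWdJb6+pZiYcmGdbPhkjFTlNO2mJiHY2Omx5W26srIxcakdrb2lIOTpoVyk7XntaTmxLSnp5aFpLW4hXGm2tliYqSVluWFhpSjtGO4ttn319qmg3OGp7i3pbellJCl5YRghLeY6NeWgZH4+Pe1qLfJyqiWc4OFl5aUomGkkXCTt3FiuKi296ZAYPnZo6W5prjbt8eml4WFl5XDUMjYo6ancGKjdITm9WKw03RzpsaFhdiWlqappqaXlum36JZ0dXFyhYNic6b398RhUUJz5YaExXRlhrillIaHucinhYZyhJaXl4anpob46oJiMHH2p5endIamuIRylofHlpantLK3t7i4t6mYhrfmkNXV9tiHmKiVyNXIw7O4hteTppVxhKaml5d2l5eGluaRt7e4mJeHhqX4pYRwotXG5JE="/>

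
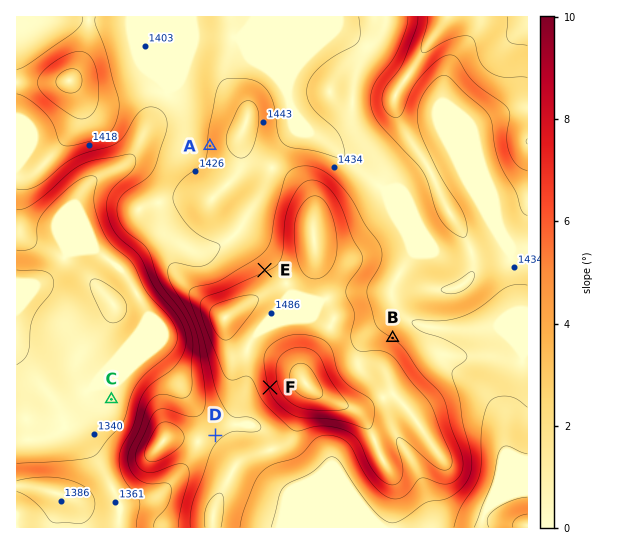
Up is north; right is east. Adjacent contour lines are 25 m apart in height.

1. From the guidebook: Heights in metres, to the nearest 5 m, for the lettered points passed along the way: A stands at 1430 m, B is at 1450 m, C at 1335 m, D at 1445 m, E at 1470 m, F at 1505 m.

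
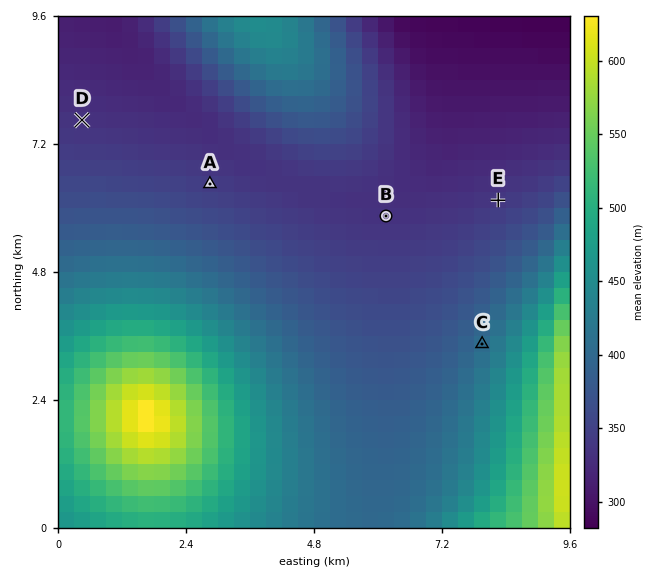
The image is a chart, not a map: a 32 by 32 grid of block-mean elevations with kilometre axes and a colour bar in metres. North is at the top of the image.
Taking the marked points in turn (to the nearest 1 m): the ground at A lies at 344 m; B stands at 333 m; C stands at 405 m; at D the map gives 333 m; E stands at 339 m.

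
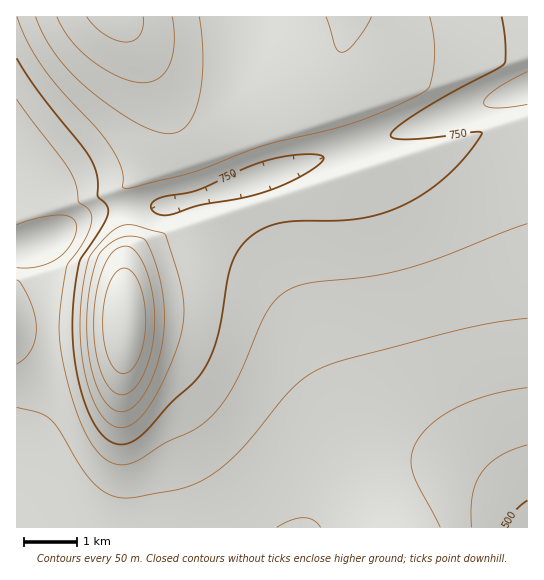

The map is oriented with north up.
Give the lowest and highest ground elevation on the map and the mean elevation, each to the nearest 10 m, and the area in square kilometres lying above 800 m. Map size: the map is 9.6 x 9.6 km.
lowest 480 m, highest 1000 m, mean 730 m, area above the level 22.6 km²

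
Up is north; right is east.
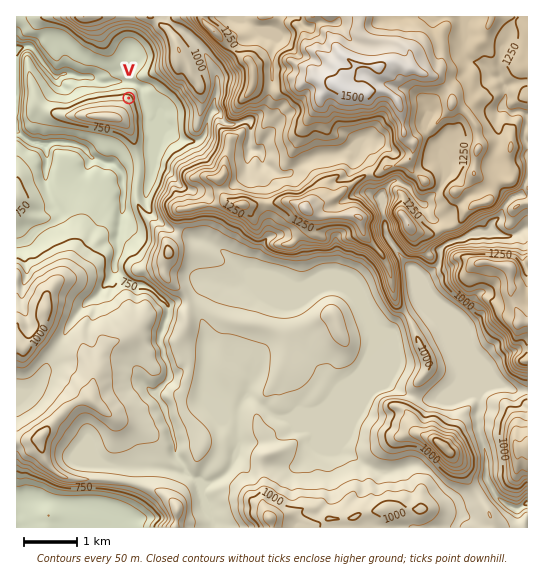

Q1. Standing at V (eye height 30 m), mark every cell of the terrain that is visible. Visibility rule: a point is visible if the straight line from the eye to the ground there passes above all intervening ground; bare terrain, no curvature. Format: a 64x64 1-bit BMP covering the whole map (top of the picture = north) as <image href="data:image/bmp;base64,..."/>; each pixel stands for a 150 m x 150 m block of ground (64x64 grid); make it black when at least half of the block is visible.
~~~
<image width="64" height="64" href="data:image/bmp;base64,Qk0+AgAAAAAAAD4AAAAoAAAAQAAAAEAAAAABAAEAAAAAAAACAAATCwAAEwsAAAIAAAAAAAAA////AAAAAAAAAAAAAAAAAAAAAAAAAAAAAAAAAAAAAAAAAAAAAAAAAAAAAAAAAAAAAAAAAAAAAAAAAAAAAAAAAAAAAAAAAAAAAAAAAAAAAAAAAAAAAAAAAAAAAAAAAAAAAAAAAAAAAAAAAAAAAAAAAAAAAAAAAAAAAAAAAAAAAAAAAAAAAAAAAAAAAAAAAAAAAAAAAAAAAAAAAAAAAAAAAAAAAAAAAAAAAAAAAAAAAAAAAAAAAAAAAAAAAAAAAAAAAAAAAAAAAAAAAAAAAAAAAAAAAAAAAAAAAAAAAAAAAAAAAAAAAAAAAAAAAAAAAAAAAAAAAAAAAAAAAAAAAAAAAAAAAAAAAAAAAAAAAAAAAAAAAAAAAAAAAAAAIAAAAAAAAAAwAAAAAAAAACAAAAAAAAAAAAAAAAAAAAAAAAAAAAAAAAAAAAAAAAAAfgAAAAAAAAA8AAAAAAAAADgAAAAAAAAAPAAAAAAAAAA/wAAAAAAAAD/AAAAAAAAAf8AAAAAAAAB/wAAAAAAAAHzgIAAAAAAA/HBgAAAAAAD+AAAAAAAABP4gAAAAAAA//jAAAAAAMD/+MAAAAAA4P/4YAAAAADv//AgAAAAAMf/8DAAAAAB3//AIAAAAAG//8BgAAAAAD//wIAAAAAAf//BAAAAAAH//4IAAAAAAP//BAAAAAAA//4IAAAAAAA=="/>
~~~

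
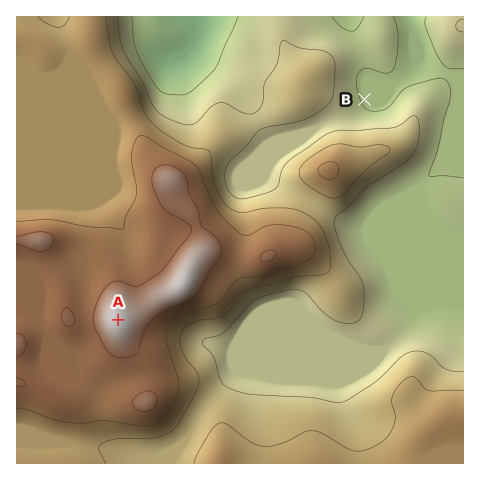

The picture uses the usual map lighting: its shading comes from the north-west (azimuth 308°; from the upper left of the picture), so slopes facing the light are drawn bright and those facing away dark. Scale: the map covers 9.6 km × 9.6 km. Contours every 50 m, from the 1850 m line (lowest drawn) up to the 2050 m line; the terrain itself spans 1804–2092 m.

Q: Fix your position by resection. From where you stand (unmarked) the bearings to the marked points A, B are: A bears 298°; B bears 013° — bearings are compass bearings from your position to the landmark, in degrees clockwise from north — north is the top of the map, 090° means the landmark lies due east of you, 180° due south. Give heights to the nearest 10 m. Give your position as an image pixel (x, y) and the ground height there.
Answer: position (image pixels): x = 292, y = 412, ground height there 1930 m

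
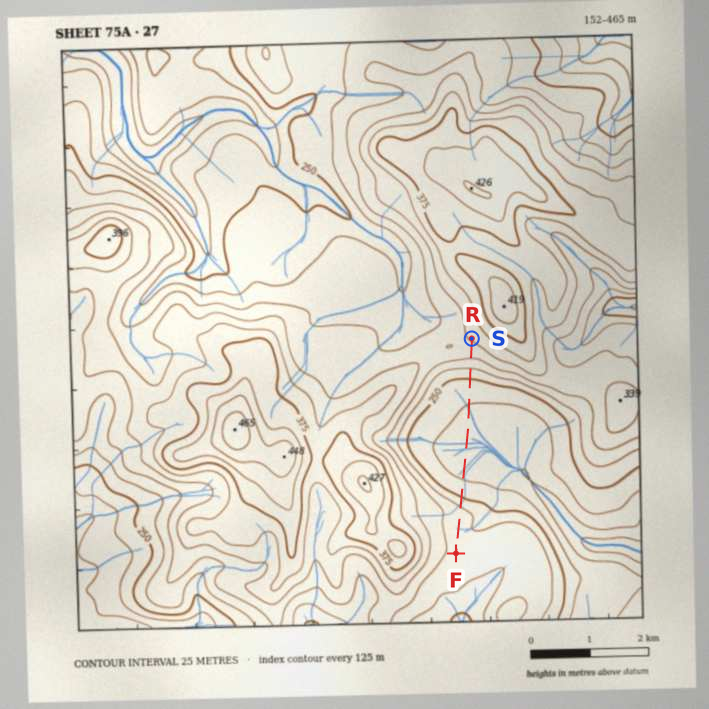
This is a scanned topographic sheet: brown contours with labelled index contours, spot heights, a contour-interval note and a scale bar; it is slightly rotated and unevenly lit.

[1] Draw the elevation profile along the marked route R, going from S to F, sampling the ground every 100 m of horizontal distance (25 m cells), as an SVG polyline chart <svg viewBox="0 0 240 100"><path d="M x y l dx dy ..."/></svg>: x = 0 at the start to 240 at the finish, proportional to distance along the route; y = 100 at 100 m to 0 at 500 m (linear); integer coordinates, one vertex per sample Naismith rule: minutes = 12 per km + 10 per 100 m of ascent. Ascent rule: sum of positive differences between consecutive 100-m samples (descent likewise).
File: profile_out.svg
<svg viewBox="0 0 240 100"><path d="M0 43l7 2 6 2 7 2 7 4 7 4 6 3 7 3 7 3 7 1 6 1 7 1 7 0 6 0 7 0 7 0 7 1 6 0 7 0 7-1 7 0 6 0 7 0 7 0 6-1 7-2 7-3 7-3 6-4 7-2 7-1 6 1 7 0 7-1 7-1 6-1 5 0"/></svg>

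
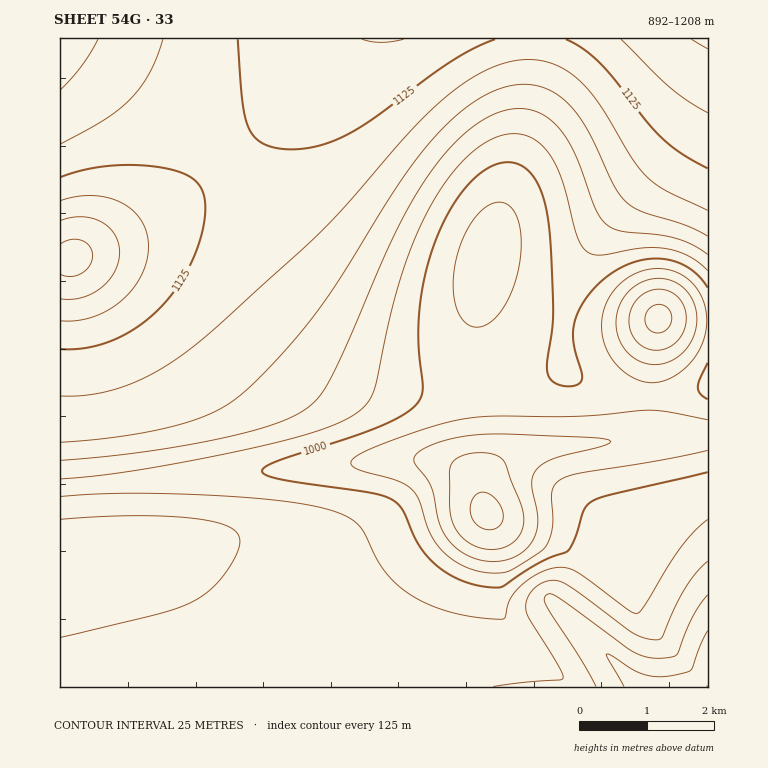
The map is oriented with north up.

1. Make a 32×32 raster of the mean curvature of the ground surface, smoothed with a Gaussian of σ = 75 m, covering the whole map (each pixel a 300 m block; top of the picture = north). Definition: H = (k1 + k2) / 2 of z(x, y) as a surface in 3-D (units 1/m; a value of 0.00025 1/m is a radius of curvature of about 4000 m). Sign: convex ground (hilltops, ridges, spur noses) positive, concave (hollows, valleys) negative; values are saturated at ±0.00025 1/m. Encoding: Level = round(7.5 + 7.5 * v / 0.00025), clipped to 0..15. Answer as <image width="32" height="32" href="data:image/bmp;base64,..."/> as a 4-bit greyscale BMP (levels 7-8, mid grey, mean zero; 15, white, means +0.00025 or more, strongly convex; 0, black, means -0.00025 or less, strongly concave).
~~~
<image width="32" height="32" href="data:image/bmp;base64,Qk12AgAAAAAAAHYAAAAoAAAAIAAAACAAAAABAAQAAAAAAAACAAATCwAAEwsAABAAAAAAAAAAAAAAABEREQAiIiIAMzMzAERERABVVVUAZmZmAHd3dwCIiIgAmZmZAKqqqgC7u7sAzMzMAN3d3QDu7u4A////AIiId4iIiIh3d3d3dzV712SIiIiIiIiHd3d3d3NXz2U4iIiIiIiId3d3d4dFjfhBaYiIiIiIh3d3d4iGed+GFXiIiIiIiHd3d4iZp7/4Y1Z4iIiIiIh3d3eJqpZ92DdmeIiIiIiIiIiIiZZDFGV4dniqqpmZmZiIiJlzEBSJiHZ3mZmqqqqqqqq6ciImmpiHdzREVWZ3iImau4U0asupmYgzMiIiIiMzRFZlRoqpmZqpmIh3ZlVEMzIzNERUQ0RFVqqqqqqqmZmId3d3ZUMzMyKIiZmZmZqqqqqqqqmZmZiHd4iIiIiIiIiIiZmaq7u7u3d3d3iIiIiId3d4iJmpiIp3d3d3iIiIiHd3d3iZl0NHd3d3d4iIiIh3dmd4mZYQBIiHd3eIiIiId2ZmeJqVAAOpiHd3iIiIiHdmZnialyAE25iHd4iIiIiHZlZniahkRtyoh3eIiIiIh2ZVZ4mph3i7mId3iIiIiId2VWZ4mpmZmYiHeIiIiIiIdlVWeJmZmYiId3iIiIiIiHZVVniJmYh3d3d4iIiIiIh3ZVZniIiId3d3eIiIiIiIh2ZWZ4iIiHd3d3iIiIiIiId2ZmeIiIh3d3eIiIiIiIiIdmZneIiId3d3iIiIiIiIiHdmd3iIiHd3d4iIiIiIiIiHd3d4iIh3d3eIiIiIiIiIh3d3eIiI"/>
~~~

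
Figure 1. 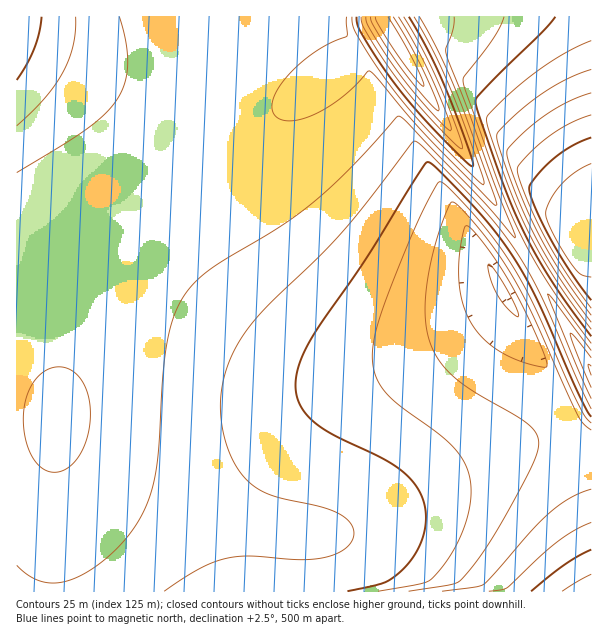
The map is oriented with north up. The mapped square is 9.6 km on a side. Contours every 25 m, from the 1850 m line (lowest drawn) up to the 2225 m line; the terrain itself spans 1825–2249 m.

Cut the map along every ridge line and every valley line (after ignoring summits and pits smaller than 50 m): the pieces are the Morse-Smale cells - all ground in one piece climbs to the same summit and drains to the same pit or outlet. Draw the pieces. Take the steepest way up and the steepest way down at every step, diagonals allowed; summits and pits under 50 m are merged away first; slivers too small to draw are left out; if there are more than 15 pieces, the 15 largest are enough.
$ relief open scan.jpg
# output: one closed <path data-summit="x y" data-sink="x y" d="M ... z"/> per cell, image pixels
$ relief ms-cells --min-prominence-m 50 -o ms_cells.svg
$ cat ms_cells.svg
<path data-summit="390 32" data-sink="503 290" d="M392 34l-50 30-60 45-27 13-48 14-15 9-14 16-84 147-20 40-12 32-7 33 0 16 7 18 16 16 24 15 23 10 57 20 96 22 22 4 32 0 18-5 19-9 63-39 53-25 46-17 45-10 0-4-22-42-54-96 3-5 27-16 0-3z"/><path data-summit="390 32" data-sink="591 218" d="M591 16l-388 0-3 2-12 54-18 56-16 40-26 47-17 15-13 4-15-2-24 3-29 11-14 8 1 338 35-1 3-178 5-23 10-31 33-68 65-114 16-24 14-13 9-4 48-14 27-13 60-45 50-30 94 152 45 79 38-21 23-17z"/><path data-summit="390 32" data-sink="591 591" d="M576 428l-45 11-57 21-42 21-63 39-19 9-18 5-32 0-22-4-96-22-38-12-33-14-33-19-16-16-6-17-4 161 539 1 1-101z"/><path data-summit="17 17" data-sink="591 218" d="M201 16l-185 1 1 236 13-7 29-11 24-3 15 2 13-4 17-15 26-47 16-40 18-56z"/><path data-summit="591 369" data-sink="503 290" d="M531 265l-28 17-3 5 54 96 22 45 2 0 14-12 0-47z"/><path data-summit="591 369" data-sink="591 218" d="M591 228l-22 16-37 20 2 6 57 98z"/><path data-summit="591 369" data-sink="591 591" d="M591 416l-14 13 14 61z"/>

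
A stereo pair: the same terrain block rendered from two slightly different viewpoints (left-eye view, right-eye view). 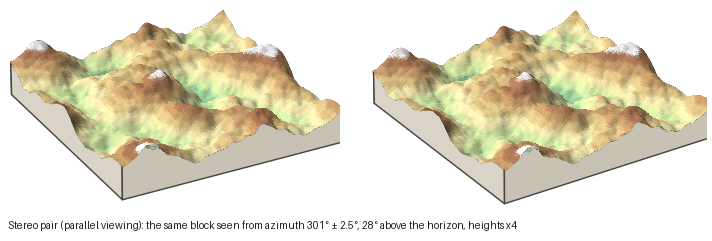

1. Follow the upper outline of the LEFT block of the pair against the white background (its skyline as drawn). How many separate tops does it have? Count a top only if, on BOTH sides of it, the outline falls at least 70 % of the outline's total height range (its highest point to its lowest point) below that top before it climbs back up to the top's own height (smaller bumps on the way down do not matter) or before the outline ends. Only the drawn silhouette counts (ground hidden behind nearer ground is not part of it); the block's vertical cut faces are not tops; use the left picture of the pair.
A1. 0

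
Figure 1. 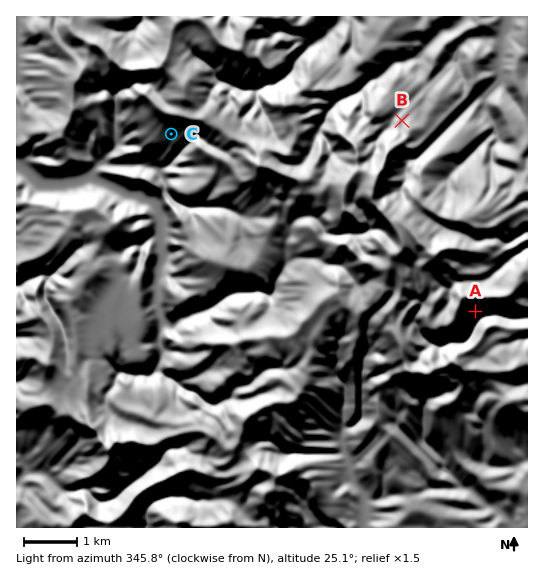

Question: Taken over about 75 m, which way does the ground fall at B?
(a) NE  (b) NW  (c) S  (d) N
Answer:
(d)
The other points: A SE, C S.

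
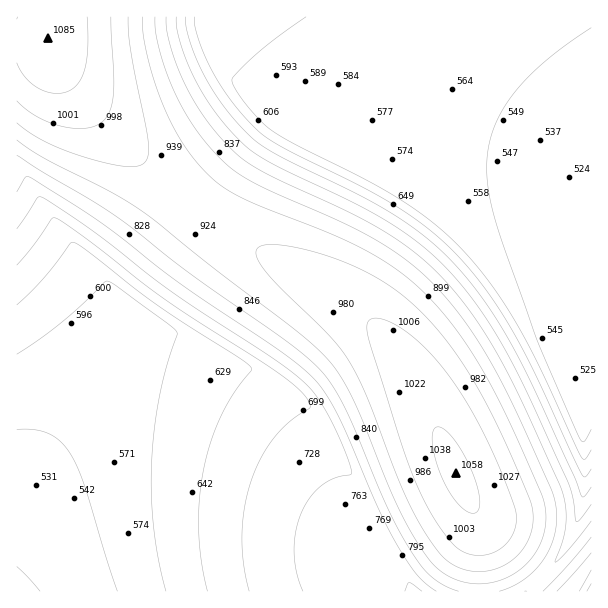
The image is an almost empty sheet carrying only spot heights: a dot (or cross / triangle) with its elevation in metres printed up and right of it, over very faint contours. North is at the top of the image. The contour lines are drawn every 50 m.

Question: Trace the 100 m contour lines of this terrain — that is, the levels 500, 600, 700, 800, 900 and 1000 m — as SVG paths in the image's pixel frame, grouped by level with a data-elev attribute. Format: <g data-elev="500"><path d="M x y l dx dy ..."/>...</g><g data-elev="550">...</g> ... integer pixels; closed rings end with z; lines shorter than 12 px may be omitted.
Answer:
<g data-elev="500"><path d="M17 567l23 24"/></g><g data-elev="600"><path d="M591 450l-6 9-3-1-42-90-24-45-28-42-30-36-29-25-34-24-35-19-65-33-23-13-16-15-17-21-7-12 1-6 30-29 43-31"/><path d="M17 354l44-31 46-42 10 6 50 36 10 9 0 3-10 31-8 33-5 32-2 33-1 33 3 33 5 31 7 30"/></g><g data-elev="700"><path d="M591 487l-6 9-3 1-42-95-24-49-25-43-28-37-31-30-36-27-37-21-80-39-27-18-26-28-20-32-15-34-5-17 0-10"/><path d="M17 265l18-21 16-25 3-1 3 1 33 23 78 60 113 73 16 12 9 11 4 7 0 3-20 13-17 18-14 22-10 26-5 25-2 27 2 27 5 25"/></g><g data-elev="800"><path d="M591 521l-22 28-14 13 8-22 3-15 0-18-4-16-50-110-20-36-19-30-18-23-18-20-18-16-20-15-45-26-91-43-18-11-12-11-26-30-21-34-15-39-4-17-1-13"/><path d="M17 192l9-15 7 2 68 43 75 59 102 68 31 25 14 15 14 24 41 94 20 39 19 29 9 9 10 7"/></g><g data-elev="900"><path d="M579 591l12-21"/><path d="M591 553l-34 38"/><path d="M17 140l25 17 68 34 33 21 73 58 78 59 29 25 14 17 15 25 38 94 17 34 18 30 13 15 11 7 10 5 12 2 11 1 12-2 12-4 10-6 10-8 11-13 7-17 2-18-3-16-43-98-18-33-20-31-18-24-18-19-19-17-20-15-22-13-26-13-97-39-20-12-16-13-12-14-12-16-19-39-9-24-7-26-4-21-1-16"/></g><g data-elev="1000"><path d="M475 555l14-1 12-6 9-9 6-14 0-9-1-9-20-49-15-31-15-27-15-22-16-21-18-18-18-13-17-7-10 0-3 2-1 5 3 16 32 104 15 40 15 29 17 24 12 11z"/><path d="M17 101l19 15 26 10 12 2 12 0 9-2 7-4 8-11 3-18-2-76"/></g>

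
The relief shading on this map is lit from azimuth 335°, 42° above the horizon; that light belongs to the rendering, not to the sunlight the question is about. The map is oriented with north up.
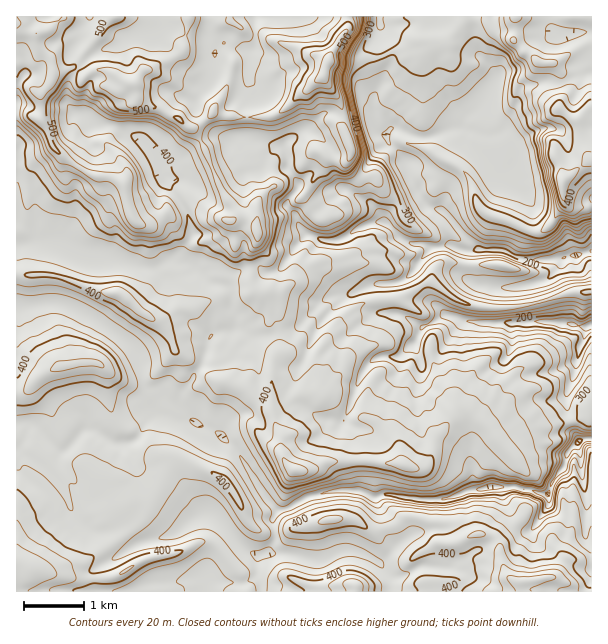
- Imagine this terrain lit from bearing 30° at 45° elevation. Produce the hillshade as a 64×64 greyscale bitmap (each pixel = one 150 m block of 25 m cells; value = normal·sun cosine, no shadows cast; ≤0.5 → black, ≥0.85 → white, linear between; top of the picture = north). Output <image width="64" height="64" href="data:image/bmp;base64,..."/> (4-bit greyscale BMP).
<image width="64" height="64" href="data:image/bmp;base64,Qk12CAAAAAAAAHYAAAAoAAAAQAAAAEAAAAABAAQAAAAAAAAIAAATCwAAEwsAABAAAAAAAAAAAAAAABEREQAiIiIAMzMzAERERABVVVUAZmZmAHd3dwCIiIgAmZmZAKqqqgC7u7sAzMzMAN3d3QDu7u4A////AId3Znd2VFeJmZmZmZq5dmiruZvuypmZmZmZmGiZh4rNiIiImYiHZ4iJmZmIiqmHm8y7vv7KiJqqqpmHi8u6vd2ZqquqqqqXZmeIiHebuZrd3Lzf7ah3mqqZiIi+7d3dy6u7u7qqq7qYd3eHebyqq7upmsy6h3iIiHiJic3d3Mu8vMzMu6mZu8y7qIebuoiId3eJmYd4mZh3d4iKzMy5vN28zMu6qpmau8y6qrunVnZFVmd2VXiJqYmZh4vM25nM3Lu7uqqZmZiJmru7unRpllZVVVVYmIiYqqqZvdy6q7u7u7uqmZmZmYiJmrunRayomZh2Z5y5mIiqq7zdyprMu7u6qqmZmZmZmJmZmYVIzKq8u7u83sqrze7czN3Kmt2qvLqqmZmZmZmZmYmIZGvMl5vN7u//zf///+7u7srP/Hq8u6qZmZmZmZmZmHZEndtURpvN7+usupiJvO//3v/Ya8y7qZmZmZmZmZmHdUfOxzEQE1eIZFQQACRXqrqahVec27qZmZmZmZmZmYdme+2VEBESIzMzIQAkZ3VTIAACaMzJqZmZmZmqqZmYiIrN22MBaZh2VDMiNXiJmXUyM3qoy6eZmamZmqqpiZmazd3IQhW93KmYd4iKu6qZd2Z4u7usppmamZmqqqmZmr3cu5YyWs3czMu7urzLqpl3d4q7uouXmamImqqpiaq8zLqpdTaKu7zMu6qpu7qqmId4q7qpiJiZmImaqYeKu7y7qZhlaZq7u7u6qZm7uqmYh4q7qqqnIpmImZmHiaq7uqqYiHeYi8y7qqmJmru6qpiIm6qqqqcQd3iZmYiKuqqZmIiHd4ebu7mImZqru7qpmZqqqqq8uWdmeJmYiIqqmZmIh2ZmaKuql3iaq7u7upmqqqqqq7zKiHZ4iIh3iZmZmIh2VmaJqqmImaqqu7u6maq6uqqqqrqYiHdmdmZ4iZiId2VniamqqZmqqqq7u7qaq7u6qqqru6mIh2VVVWmql3d4d5qqqZqqmqqququ7upqru7u6u83LqImYd2ZWrMqHZneJq6qpmqqaqqqrvMy5mru7vMqqvMy4iZmZmZveyodmeJqqqpiZmamqqprMzLibzLu7uqqry6eJqru7zv25dmeaqZqpmZmqqqu6mZmsp6zczMzMzMzLqJq7u83v65dlaaqpmpmZmruqq7u5mZqYvNzd3u3d7t2rqru83u25dUR6qpmZmYiau6u7u7u7qZrM3d7v7u7//86qqrzcuoZDNpqpmImYeImrururu7zLic3cu7u7vN3bmZqqvLqXUyN6upiIiYd4iaq6u7qru6hozIUyMyI0REIRmZqql2QiScy6mZmZhniJqqqru6mHZpulETZ3dkMhEBB3iIdUMjaszLqqqZl2eImZmaq7uqmaqVJb3u7dy6hTM1VmVEVorN27qqqqqXiaqpmZmZmrzMunWN/tzLzM3LqqZmZnm8zd3KqZmqmYiau7qqmIiImJq7md3Kh2Znm83u6ZmqzMu7u6mZmZmId4qqu7qYiIdmeburyodlRYrMzd27u7y7qpmZiImZiHZEZmiruqqpmZm7qazLu7vO/su7u6qrqqmZiHZmd3d2UzRSWau7zMuqq7vLvN7d3e2WRFeIqZmZmIh2UzNFZnZUVlNqurzczLu7zbl5y6llUgAAFFNpmZiIdlQwAkZnllRWRpqrumV4vM3ZRHmZhBEQEjMkIUmYiIh2RCA3mHl0Q1Zpy6uDE0WKvJNKzLpiIzRpqGMAKYiId2VVJKzJq2VniZrNylJoh2eYRL7ct0M2is3JgAEIiHdnVFVIzMvbeJmbu8zINqq6qoRJ7smFQ3zd3KdAJ2iIdlZDVlnMzdmJhp27ynZoq7y5Y2zsh2ZVvty6hQCKqIdlVURmas3cqZhWzbvJeJiJqoZWrup3d2jcupmDApiHd1RlNHebzcqZhknbq7vKd3ZiR3rvyHh3asuZmHAFl2d2Q1NZurztqYh1XMqqrMlXZCBKvv6oh2V8upmYYAioZ2UiWc3LvvuYiGSMupmaqGZVREr//IdlabypmZhAGbl3dBW93Krf2piHVay6mZqnh3l2jP/JZVesupmZmCBKqYdSK/3Km+2piGQ3y6mZmZiIqmbf7Kd4m7upmZmWEIuYpBBu7Lq8yph2MTm5iIh2d4mWSf/amZmaqpmZmYQVu4igAa7LuqmGVTACmnZURDNGd2V8/7mIdniZmZiYYzV2aJAnzLqoYwAAAEvaZWZmZkRUV53+qHZniIiZmYdUMjR6lXm7qGQQAAJIzcmJqqqpdTNXff2Yd3iIiImZhlQ0aLuTR5hzIAFGebzLqaurqqmHRFNv+4h3eIiIiJmGVUesy5JYhlISJXebupmZqqqZmIdmM7/piHd4iId4mYZVery6tZmXVVZ4iaqImZmaqZmId4dX3sh3d3eIh4iJhmZ4maq3iImImJm8uZmpmZmZmYh4iIqpl3d3d4h3iIiGVEVoqqh3iqmqvNurypiKmZqpiHdmepmoh3d4iHiZmGQSR5qpmHebqqu8ur3KmJqZmqmHZmecyJqZiIiIiaqWQASszKmXeKupmZmqu6qaupmZiGV5rMzFSaqZiIiZmHUgOtzLqpZ5mZmZiJmZmZqqmIeIeczdyqgmupmZmqmIZDSbuqmqmJqpiZmXeJmZmZmYd6u8zLupq4aqmJmqqYhmdomZmIiJvLl5qYVYmZmIiZd5y7u6qqqs2KqImZqZiHh1eJmHZn"/>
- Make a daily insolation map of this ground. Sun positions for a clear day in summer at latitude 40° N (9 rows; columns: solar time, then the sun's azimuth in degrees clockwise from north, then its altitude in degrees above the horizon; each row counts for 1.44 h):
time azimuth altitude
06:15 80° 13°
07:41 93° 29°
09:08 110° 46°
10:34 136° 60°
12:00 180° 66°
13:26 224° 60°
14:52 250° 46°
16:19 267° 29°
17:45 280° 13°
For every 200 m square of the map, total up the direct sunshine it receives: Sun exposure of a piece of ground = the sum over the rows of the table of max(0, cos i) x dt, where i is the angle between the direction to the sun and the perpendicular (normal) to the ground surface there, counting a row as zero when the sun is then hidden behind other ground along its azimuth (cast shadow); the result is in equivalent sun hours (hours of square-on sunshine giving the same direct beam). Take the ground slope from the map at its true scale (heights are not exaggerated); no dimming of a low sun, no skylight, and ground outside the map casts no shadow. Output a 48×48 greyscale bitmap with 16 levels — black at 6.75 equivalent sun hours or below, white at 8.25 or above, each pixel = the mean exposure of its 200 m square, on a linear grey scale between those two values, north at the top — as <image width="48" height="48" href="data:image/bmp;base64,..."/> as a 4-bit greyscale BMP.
<image width="48" height="48" href="data:image/bmp;base64,Qk32BAAAAAAAAHYAAAAoAAAAMAAAADAAAAABAAQAAAAAAIAEAAATCwAAEwsAABAAAAAAAAAAAAAAABEREQAiIiIAMzMzAERERABVVVUAZmZmAHd3dwCIiIgAmZmZAKqqqgC7u7sAzMzMAN3d3QDu7u4A////AN3d3d7dzMzMy7u7zLq7qau8zMuqzM3duczMu7m93dzMzMu6l3ZURqzKqqvLp1WIirqqq8uHve7dzKqpibuYisvN3MzLqIdpu6mpqrzKdWnN2qzc3d3Mzduqzd3LqZm5iKqqu7u93LmKqs3c3u7d3c3KmavcmZqqqru7vMzMzcy6rNyZm83u2qzdzLqYm8eKu7u8zMzMzMzMzMu6ZGZ5l4qHVGeJmrkJuru8zMzMzMzN3Mmc2lM0NFEBIgAUWEAJqqu8zMzLvMzd3Ji83dyprd7u7tpTUShGmby8zMzLvMzdyoq83t3e7u7u3d3d3MyAabvLzLu7zMzKiJzMuJvd7d3LvMzd3bulZ8y7u7u7vLuYmrzLmYiZmZqau8zNy7upFsu8y7vMqpmbu8y6u6qaq7uqvM3Muru6gLvMzM3Muqq7zMurqruqvLuqu83cu7vLzN3MzMy7u7zMzMq7qrzLu7qqq8zLu7uqvO3czMy7zMzM3d27vM3bqqqqu7u7u7qpq83d3d3NzMzN3dy7u8zLq7qqq7q7u8zKiqze7u7bzd3MzLu7u7u7qrqqqquqq6maiKq93dyavN3bqqq7y7u7uaqZmqq6isy5h7qqqqd7zM3Lu7u7zLu7zJmJuYiaqJqrl6qZmGaczMu8u7u7q6u6q8y5qodmd2eJpqqZh4rN3cu8y7zMurm7qqu6aZdlVkNEVbupmrzd3bvMzMzMy7qbuqmtt5u7qpiazLu6vN3duavMzM3cy7upvN3bnN3LvN3u7d3d3d3amqu7vM3MzMy6iau83aVEQzWd7u7u3Jdnq7u7vMuqvMzdypdq2mm8zKgzM7u6mJmau8u8zMu6mrzd3u22mr3e7sumVaqau8zM3czM3e3cqru8zLq7aZdlIDeZhru7zMzd3d3e3d3aqJd4u7l5lmqYne3e7MzMzN7d7t27zdzKqZzJeanO3Mze7u3czczMzM3Ny8zN3dyqut3tuIzYmrze7Ji7zMzN3c3LqbjLmbqYjMu7zNyHm8vKh4eM3czd3d3LqonLq4mqvMuqrOx53cqXiXmLuszN3N3LmZu7uJmMycy73th8zcuaupp7vczN3cyqeszMubqojc3dy6WczNubypl6zc3N2Ximi8zMqrzLvN3coyebzcm8ypqqrbvLeJqGvMzMm7vLu8u7YkmtypvMypiru7u2irqKzM3bnMzMy6rLAoiqmrvMy6mJu823q6q83d3M3t3u7czJBZjN3MzMzMp7zLuZu83c3dp63MzN7uy3B5rczMzMzLrdvJu6ztzd3Jiqm6uoru7TKJvMzMzMvbuqiczMzt3du7zLm8zLm97AWorMzd3MrLqHqLq8zMvLvNzMu8zMuK1jipnd3d3cqdy7udzLyrqIu8zMy8zMy5qmm6nd3d3cur7svMzKu5iaiK3My7u8zMmEeZrMzczNvMl6zNy7y8y7q7urzMzNuWSIiHe8zMzdzJmqrNzMy7zMzMu8zdyneIl6aIeru83durzMy8qbzLzdzMzMzKmqu6qIZprMu7zLvczN3Q=="/>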